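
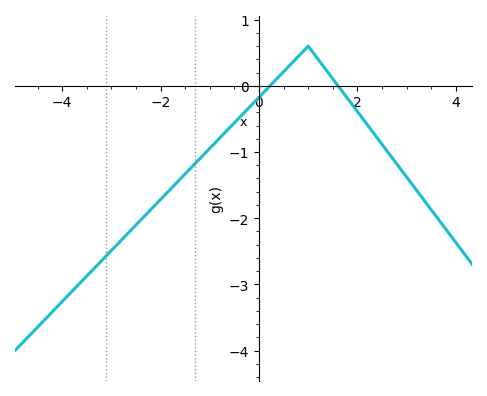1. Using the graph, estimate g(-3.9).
-3.2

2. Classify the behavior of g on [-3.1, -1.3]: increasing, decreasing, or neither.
increasing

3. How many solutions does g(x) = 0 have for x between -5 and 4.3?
2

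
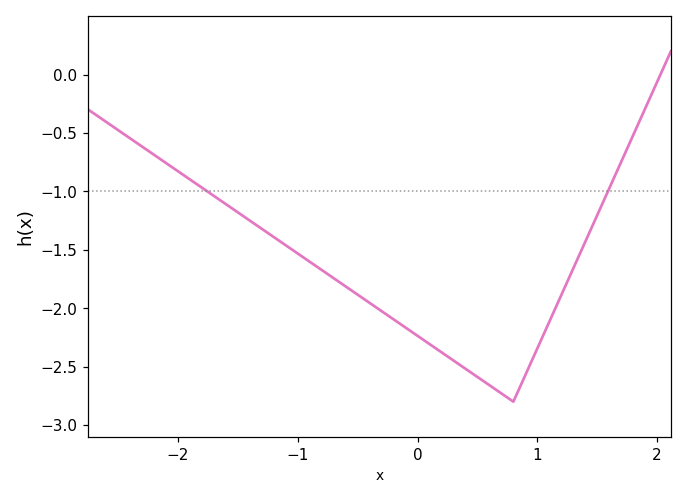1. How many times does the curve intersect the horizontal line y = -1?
2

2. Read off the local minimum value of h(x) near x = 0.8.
-2.8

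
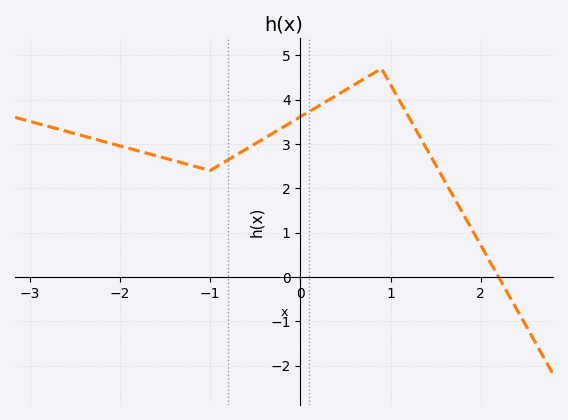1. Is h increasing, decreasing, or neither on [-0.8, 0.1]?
increasing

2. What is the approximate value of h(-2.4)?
3.2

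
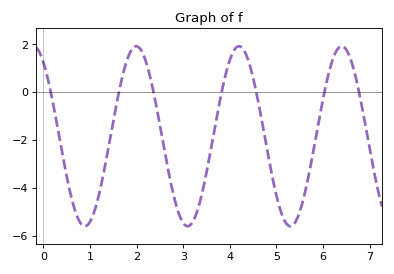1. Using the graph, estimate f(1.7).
0.69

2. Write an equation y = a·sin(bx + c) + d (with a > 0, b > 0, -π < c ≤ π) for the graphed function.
y = 3.76sin(2.85x + 2.18) - 1.85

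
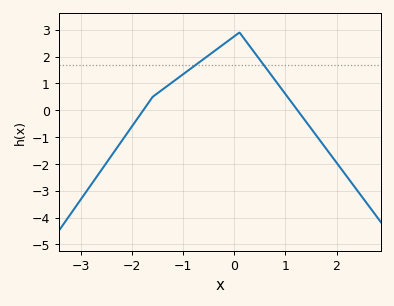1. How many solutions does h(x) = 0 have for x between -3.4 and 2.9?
2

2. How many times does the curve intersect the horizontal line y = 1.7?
2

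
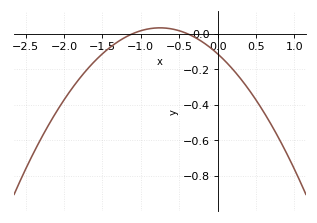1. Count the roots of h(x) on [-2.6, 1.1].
2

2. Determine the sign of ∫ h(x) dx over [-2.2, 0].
negative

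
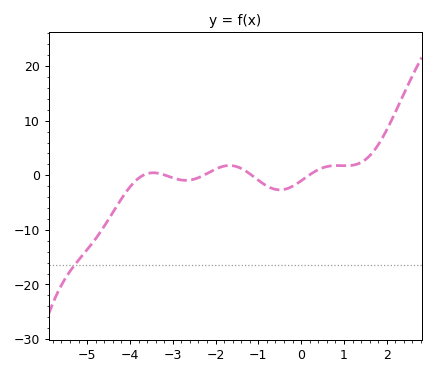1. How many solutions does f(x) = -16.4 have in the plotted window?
1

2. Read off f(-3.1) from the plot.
-0.194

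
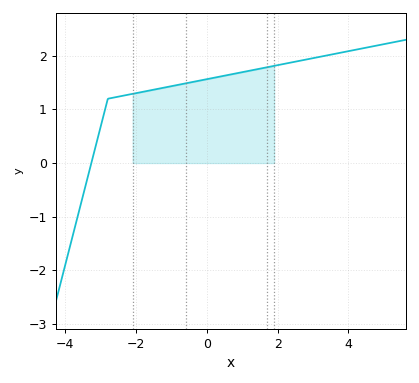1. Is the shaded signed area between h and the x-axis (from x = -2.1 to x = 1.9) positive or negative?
positive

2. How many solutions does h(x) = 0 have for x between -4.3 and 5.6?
1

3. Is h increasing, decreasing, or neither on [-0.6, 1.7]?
increasing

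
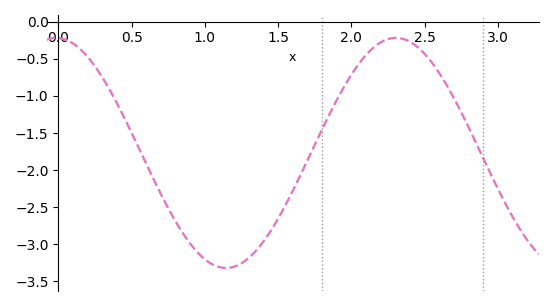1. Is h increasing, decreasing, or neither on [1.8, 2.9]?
neither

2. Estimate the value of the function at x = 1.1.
-3.31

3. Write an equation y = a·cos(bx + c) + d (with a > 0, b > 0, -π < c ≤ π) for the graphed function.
y = 1.55cos(2.71x + 0.04) - 1.77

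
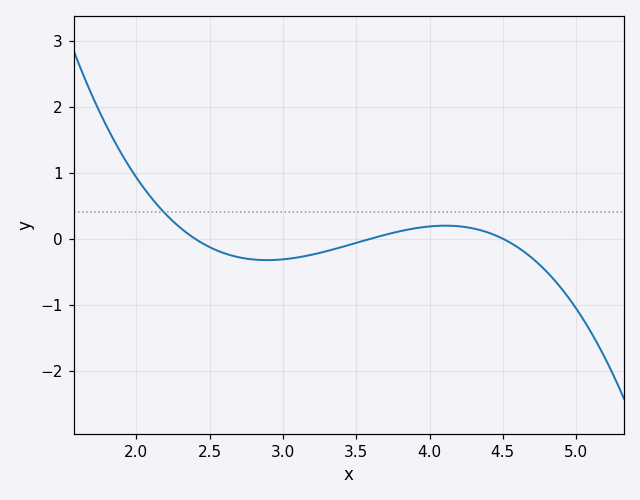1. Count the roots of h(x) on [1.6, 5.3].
3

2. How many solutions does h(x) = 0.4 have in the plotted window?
1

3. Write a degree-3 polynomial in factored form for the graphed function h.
y = -0.58(x - 2.4)(x - 3.6)(x - 4.5)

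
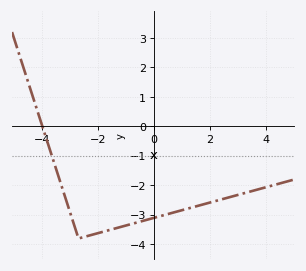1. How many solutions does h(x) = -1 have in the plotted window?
1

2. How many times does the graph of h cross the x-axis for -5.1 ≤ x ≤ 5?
1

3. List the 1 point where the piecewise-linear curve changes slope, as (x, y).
(-2.7, -3.8)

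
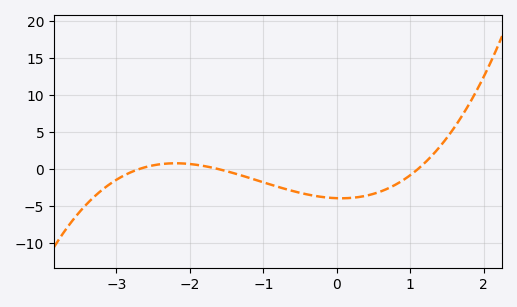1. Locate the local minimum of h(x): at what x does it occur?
0.063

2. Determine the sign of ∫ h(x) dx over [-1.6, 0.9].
negative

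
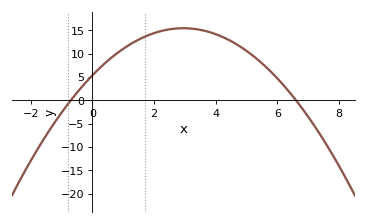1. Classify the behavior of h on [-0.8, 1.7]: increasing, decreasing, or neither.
increasing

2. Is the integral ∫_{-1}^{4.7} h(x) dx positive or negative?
positive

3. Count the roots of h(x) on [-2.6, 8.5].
2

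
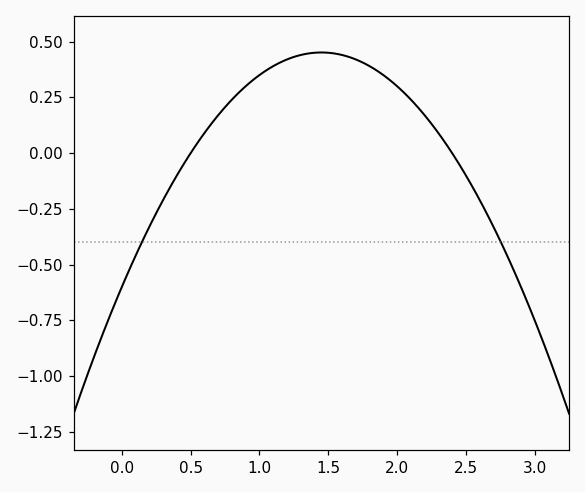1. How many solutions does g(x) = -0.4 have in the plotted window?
2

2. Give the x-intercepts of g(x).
0.5, 2.4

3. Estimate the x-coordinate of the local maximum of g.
1.45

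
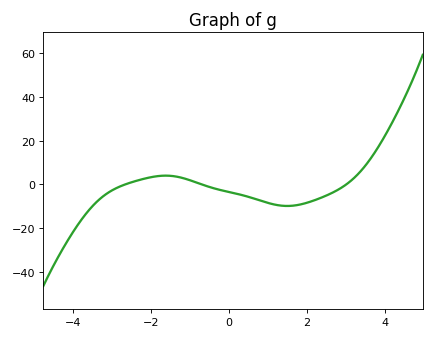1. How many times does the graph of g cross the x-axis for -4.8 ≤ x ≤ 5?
3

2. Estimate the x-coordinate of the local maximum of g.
-1.61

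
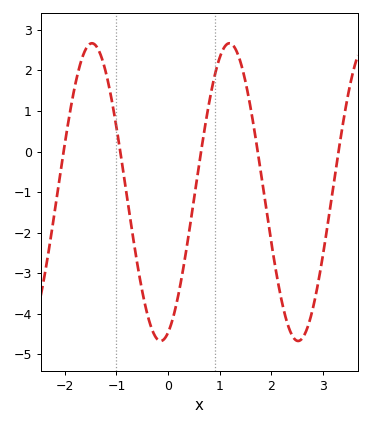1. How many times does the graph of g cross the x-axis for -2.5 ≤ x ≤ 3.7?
5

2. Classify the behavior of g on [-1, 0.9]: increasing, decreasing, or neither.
neither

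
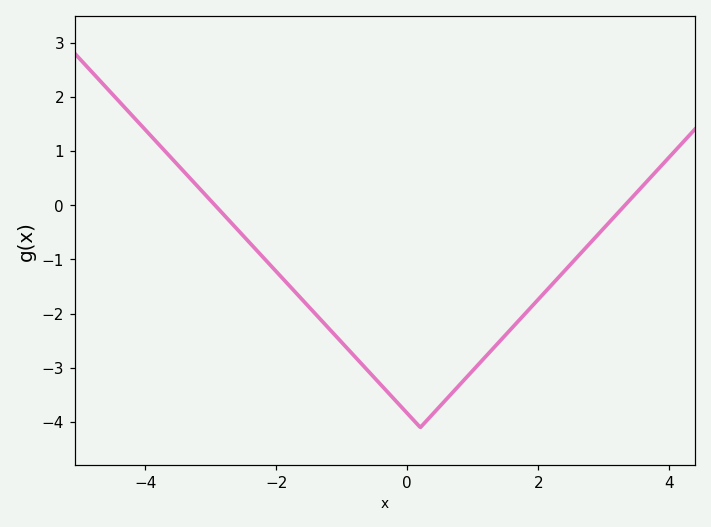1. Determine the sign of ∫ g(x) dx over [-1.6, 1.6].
negative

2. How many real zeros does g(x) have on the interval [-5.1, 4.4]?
2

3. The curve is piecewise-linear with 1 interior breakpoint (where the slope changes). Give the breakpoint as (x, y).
(0.2, -4.1)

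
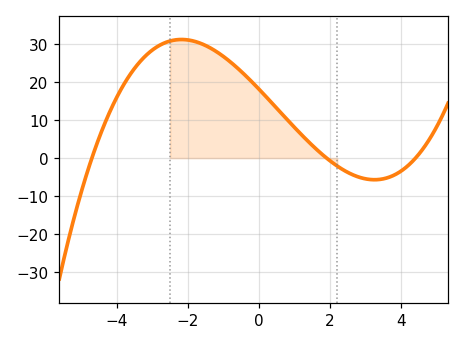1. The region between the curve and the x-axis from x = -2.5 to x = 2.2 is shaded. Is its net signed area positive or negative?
positive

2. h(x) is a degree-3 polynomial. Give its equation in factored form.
y = 0.46(x + 4.7)(x - 1.9)(x - 4.4)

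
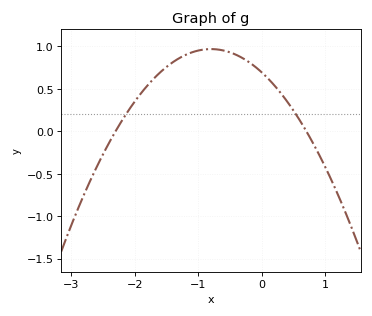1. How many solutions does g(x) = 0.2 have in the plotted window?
2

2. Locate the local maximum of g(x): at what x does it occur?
-0.8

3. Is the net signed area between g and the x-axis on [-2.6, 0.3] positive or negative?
positive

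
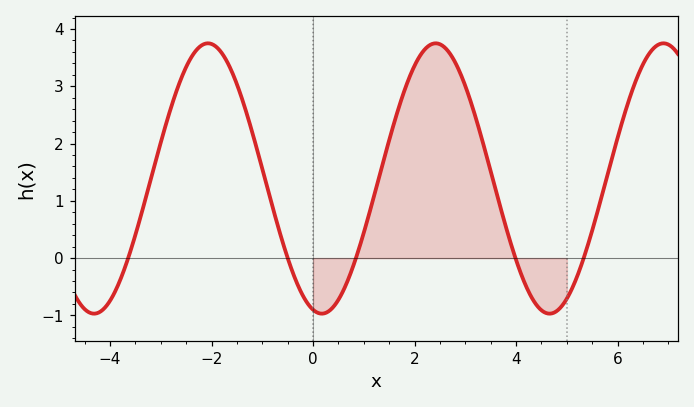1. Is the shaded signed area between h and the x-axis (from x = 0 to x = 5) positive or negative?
positive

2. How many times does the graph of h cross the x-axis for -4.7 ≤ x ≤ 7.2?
5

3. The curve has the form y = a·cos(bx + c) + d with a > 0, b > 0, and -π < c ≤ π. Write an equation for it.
y = 2.36cos(1.4x + 2.9) + 1.39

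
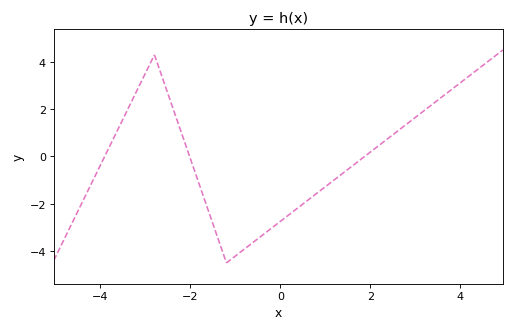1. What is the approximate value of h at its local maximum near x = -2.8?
4.29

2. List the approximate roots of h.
-3.91, -2.02, 1.87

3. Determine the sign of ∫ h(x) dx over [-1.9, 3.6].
negative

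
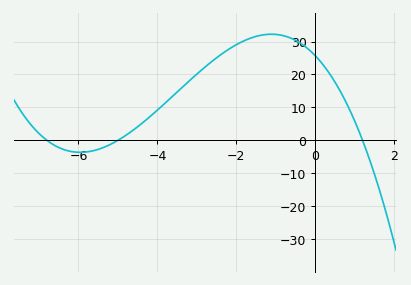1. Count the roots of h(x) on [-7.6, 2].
3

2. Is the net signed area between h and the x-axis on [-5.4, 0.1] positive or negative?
positive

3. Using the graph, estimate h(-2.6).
24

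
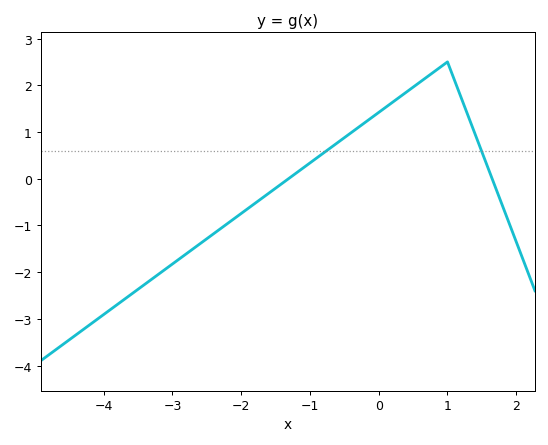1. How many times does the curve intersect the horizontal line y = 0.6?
2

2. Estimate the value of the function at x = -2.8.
-1.6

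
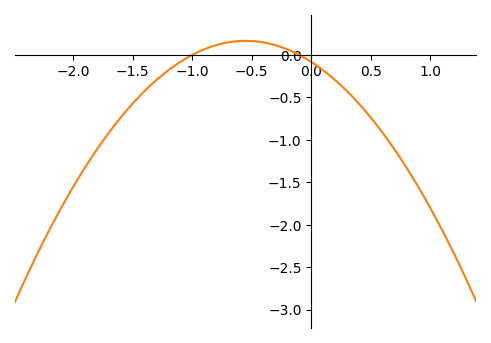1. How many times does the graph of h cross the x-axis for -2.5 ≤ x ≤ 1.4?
2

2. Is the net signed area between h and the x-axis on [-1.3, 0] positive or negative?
positive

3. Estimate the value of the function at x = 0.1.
-0.18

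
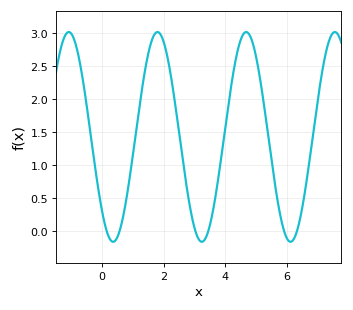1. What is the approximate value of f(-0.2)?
0.927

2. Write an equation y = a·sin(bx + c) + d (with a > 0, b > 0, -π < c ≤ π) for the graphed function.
y = 1.59sin(2.19x - 2.38) + 1.43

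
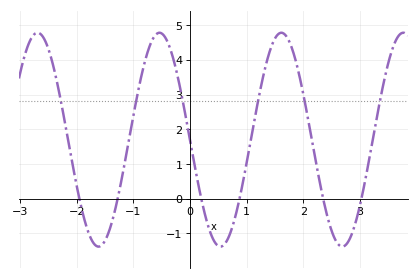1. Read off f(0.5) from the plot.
-1.4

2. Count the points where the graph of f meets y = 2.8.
6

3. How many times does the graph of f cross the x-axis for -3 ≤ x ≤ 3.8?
6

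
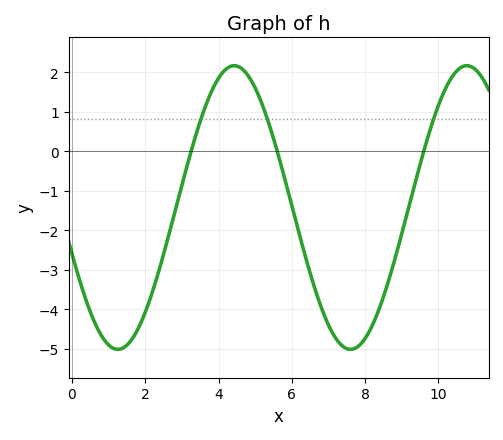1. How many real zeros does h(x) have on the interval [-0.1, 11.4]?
3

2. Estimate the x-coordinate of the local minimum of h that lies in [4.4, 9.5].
7.6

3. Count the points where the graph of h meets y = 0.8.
3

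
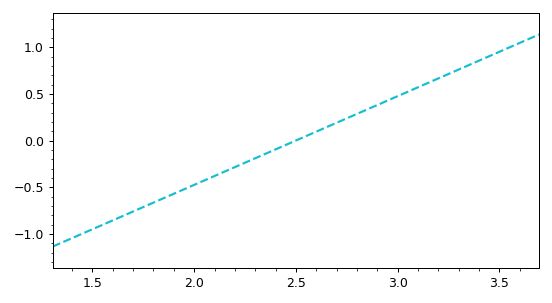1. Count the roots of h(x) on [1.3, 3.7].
1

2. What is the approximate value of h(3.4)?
0.85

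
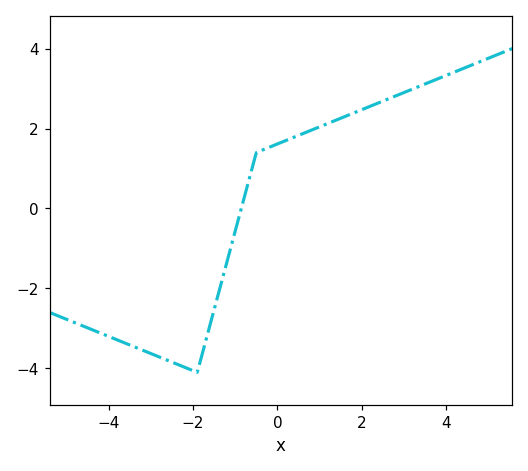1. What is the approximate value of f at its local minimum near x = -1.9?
-4.1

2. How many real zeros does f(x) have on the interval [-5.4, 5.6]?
1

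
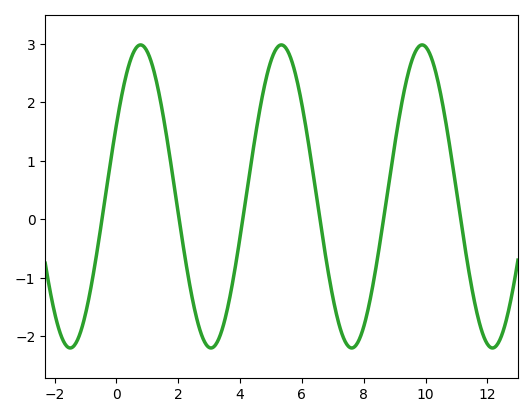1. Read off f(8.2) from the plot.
-1.4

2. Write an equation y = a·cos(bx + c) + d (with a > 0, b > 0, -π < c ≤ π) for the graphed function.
y = 2.59cos(1.4x - 1.1) + 0.39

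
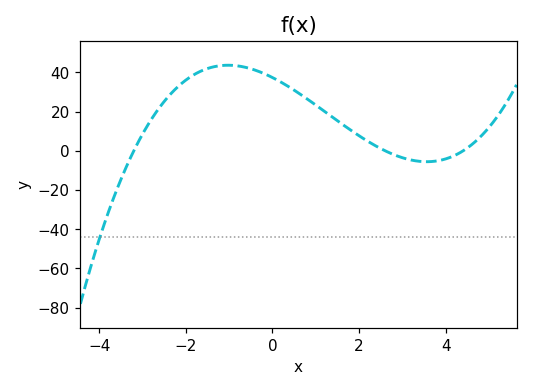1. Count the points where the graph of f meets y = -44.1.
1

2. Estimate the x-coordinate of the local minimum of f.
3.56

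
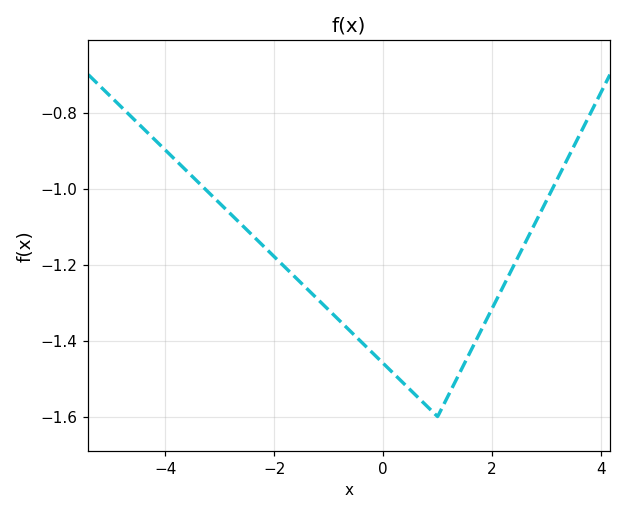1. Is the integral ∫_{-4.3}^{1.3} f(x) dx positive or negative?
negative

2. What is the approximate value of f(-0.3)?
-1.42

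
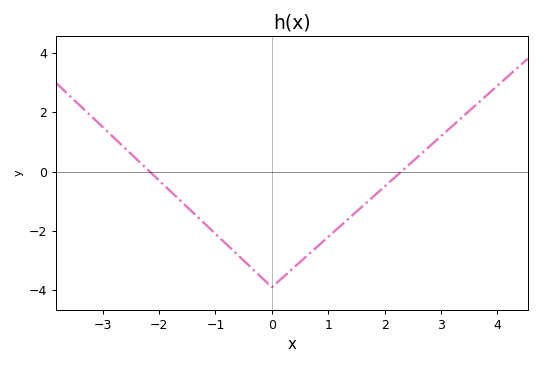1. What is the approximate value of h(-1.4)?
-1.38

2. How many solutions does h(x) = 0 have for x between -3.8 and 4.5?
2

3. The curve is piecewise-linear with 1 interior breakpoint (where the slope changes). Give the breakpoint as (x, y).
(0, -3.9)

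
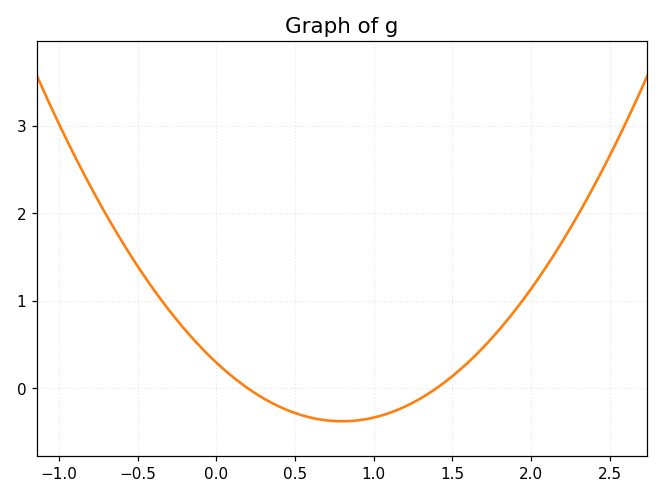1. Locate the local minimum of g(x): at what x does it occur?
0.8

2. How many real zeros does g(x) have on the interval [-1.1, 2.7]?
2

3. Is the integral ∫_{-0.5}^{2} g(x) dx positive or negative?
positive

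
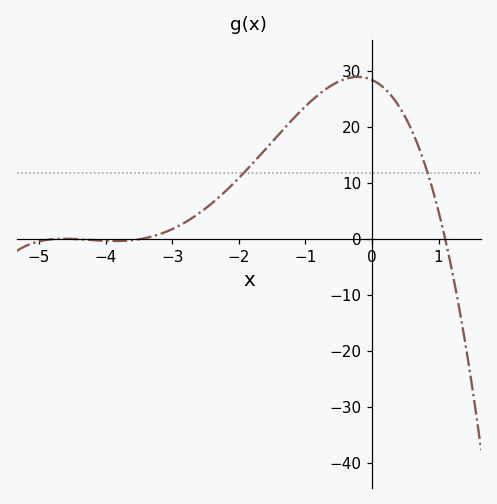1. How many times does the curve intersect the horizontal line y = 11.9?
2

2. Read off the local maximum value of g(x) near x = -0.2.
29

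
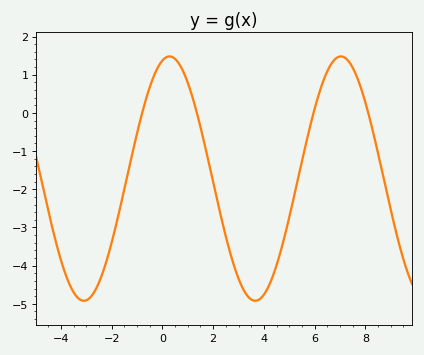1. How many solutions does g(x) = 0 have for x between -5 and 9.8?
4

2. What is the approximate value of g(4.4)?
-4.2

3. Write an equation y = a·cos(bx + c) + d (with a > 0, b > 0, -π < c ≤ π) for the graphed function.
y = 3.2cos(0.93x - 0.26) - 1.72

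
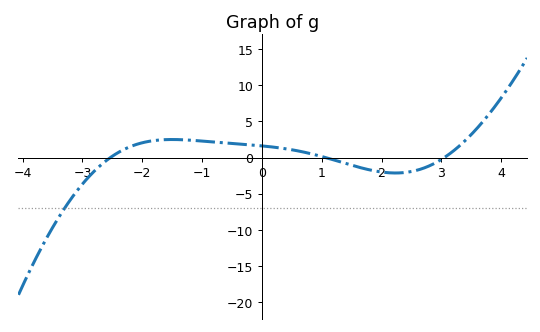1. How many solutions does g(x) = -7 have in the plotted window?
1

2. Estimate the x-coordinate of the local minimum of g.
2.2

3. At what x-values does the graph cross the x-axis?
-2.6, 1, 3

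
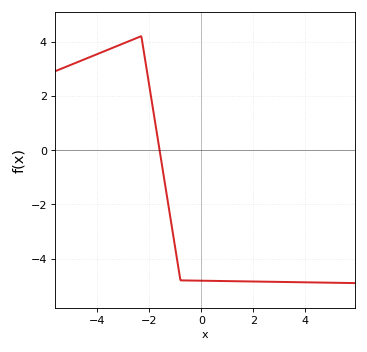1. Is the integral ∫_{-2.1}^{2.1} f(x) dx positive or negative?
negative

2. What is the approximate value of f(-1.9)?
1.8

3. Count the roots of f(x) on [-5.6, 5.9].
1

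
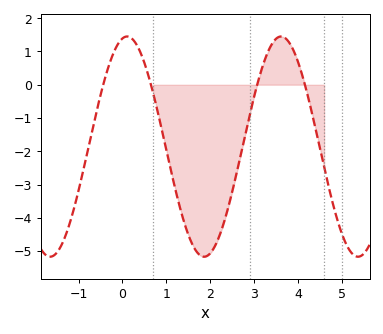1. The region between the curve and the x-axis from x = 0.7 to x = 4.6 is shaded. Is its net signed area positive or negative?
negative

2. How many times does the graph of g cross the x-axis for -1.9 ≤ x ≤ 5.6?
4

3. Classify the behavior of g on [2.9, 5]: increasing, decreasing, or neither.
neither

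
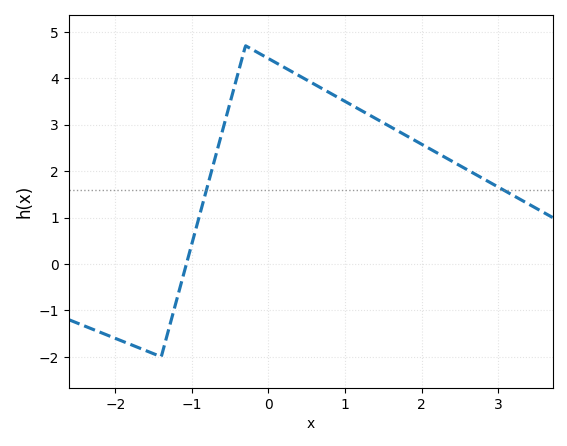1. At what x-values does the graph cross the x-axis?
-1.07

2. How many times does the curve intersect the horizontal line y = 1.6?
2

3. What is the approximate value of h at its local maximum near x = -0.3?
4.7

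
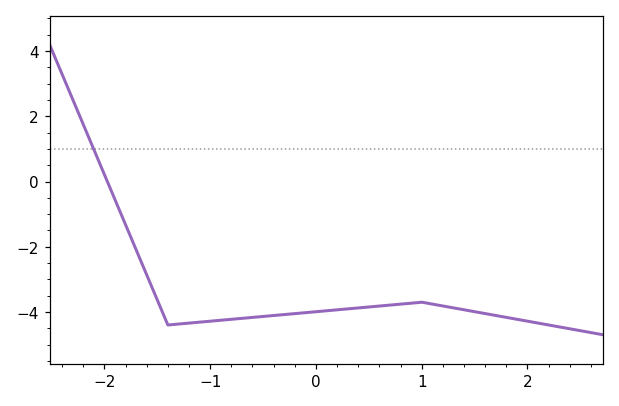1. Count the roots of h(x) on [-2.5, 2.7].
1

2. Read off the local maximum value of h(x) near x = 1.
-3.7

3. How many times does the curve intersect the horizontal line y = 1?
1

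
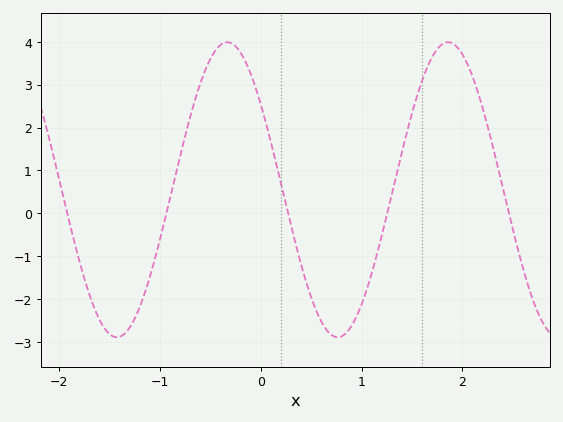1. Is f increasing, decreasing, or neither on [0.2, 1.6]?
neither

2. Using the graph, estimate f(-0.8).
1.3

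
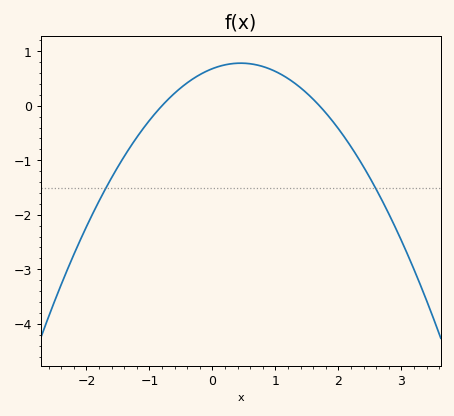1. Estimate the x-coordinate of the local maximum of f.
0.45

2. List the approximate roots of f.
-0.8, 1.7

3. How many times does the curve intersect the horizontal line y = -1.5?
2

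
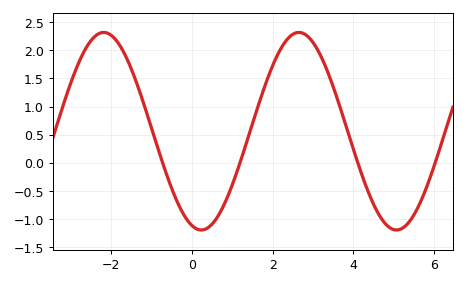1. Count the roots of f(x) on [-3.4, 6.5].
4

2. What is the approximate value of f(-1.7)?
2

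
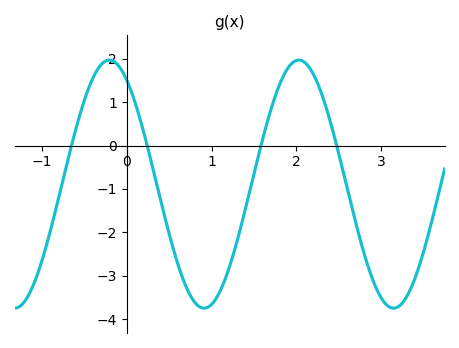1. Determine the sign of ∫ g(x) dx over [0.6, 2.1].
negative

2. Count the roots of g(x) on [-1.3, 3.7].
4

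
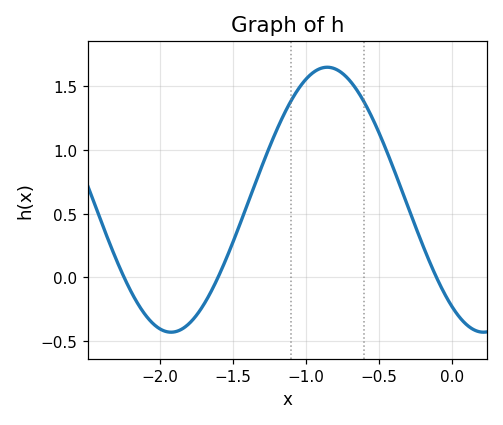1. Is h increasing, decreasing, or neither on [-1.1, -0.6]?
neither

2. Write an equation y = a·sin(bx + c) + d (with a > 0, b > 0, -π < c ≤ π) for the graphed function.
y = 1.04sin(2.9x - 2.2) + 0.61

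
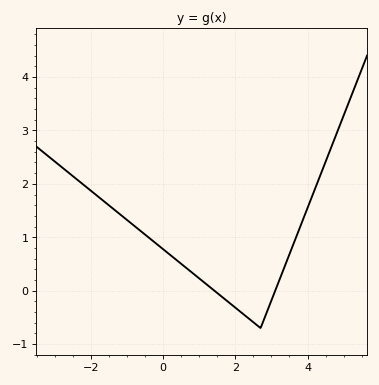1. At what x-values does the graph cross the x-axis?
1.4, 3.2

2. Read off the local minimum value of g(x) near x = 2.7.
-0.7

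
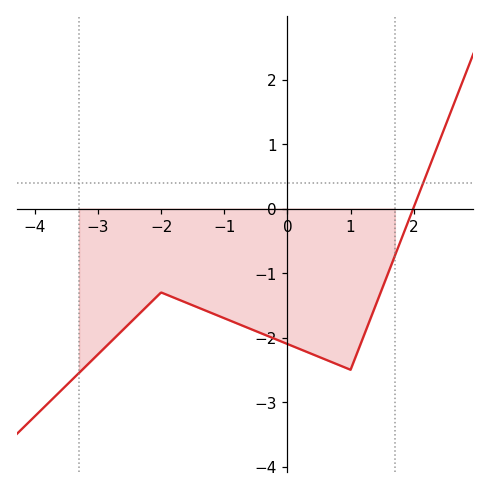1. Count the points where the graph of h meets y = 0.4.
1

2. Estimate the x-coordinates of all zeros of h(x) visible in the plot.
2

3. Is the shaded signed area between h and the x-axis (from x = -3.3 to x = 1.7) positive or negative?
negative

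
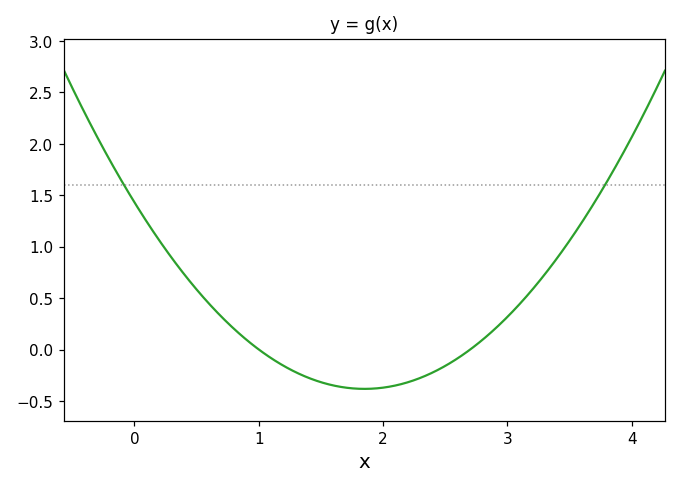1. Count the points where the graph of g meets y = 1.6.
2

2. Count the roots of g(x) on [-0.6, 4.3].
2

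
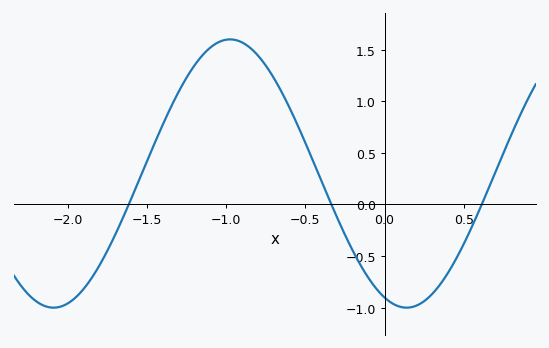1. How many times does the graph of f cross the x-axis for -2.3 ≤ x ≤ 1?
3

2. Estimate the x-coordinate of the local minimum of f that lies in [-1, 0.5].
0.15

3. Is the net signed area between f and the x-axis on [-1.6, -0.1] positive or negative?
positive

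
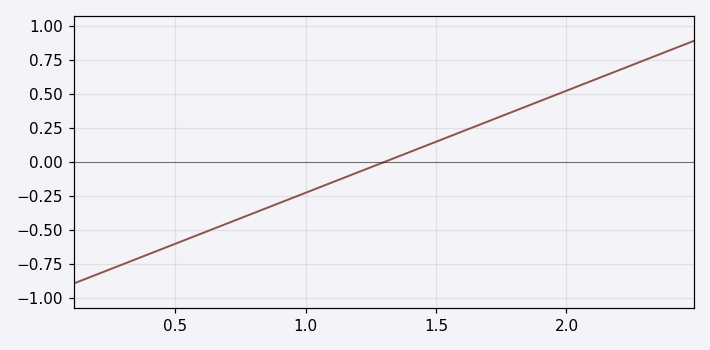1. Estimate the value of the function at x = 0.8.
-0.375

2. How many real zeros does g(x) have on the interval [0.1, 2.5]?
1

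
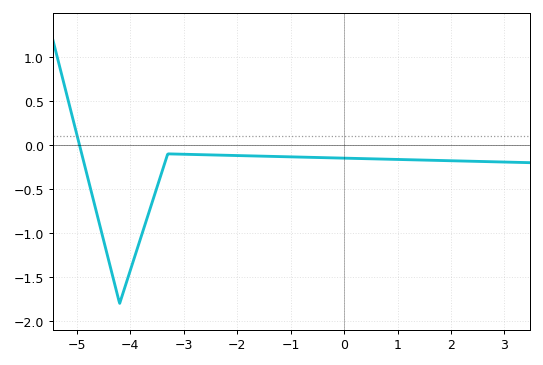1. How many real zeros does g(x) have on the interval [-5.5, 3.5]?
1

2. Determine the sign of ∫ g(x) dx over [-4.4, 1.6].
negative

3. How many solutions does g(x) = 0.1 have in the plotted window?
1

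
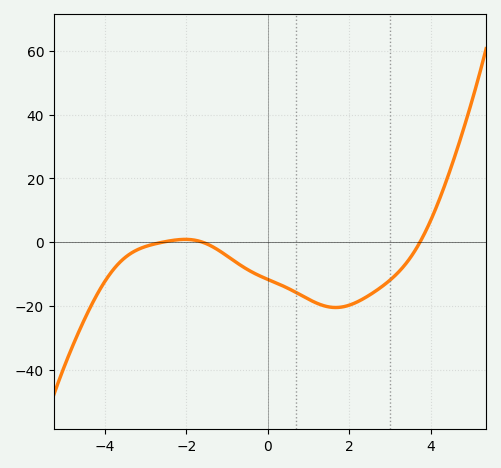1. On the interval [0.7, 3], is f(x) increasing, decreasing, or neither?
neither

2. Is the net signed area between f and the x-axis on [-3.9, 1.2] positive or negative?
negative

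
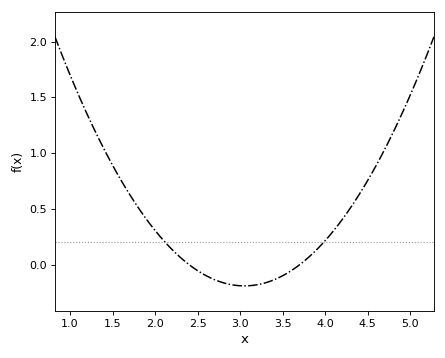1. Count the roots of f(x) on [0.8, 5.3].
2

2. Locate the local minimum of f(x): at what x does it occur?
3.05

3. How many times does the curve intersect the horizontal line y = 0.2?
2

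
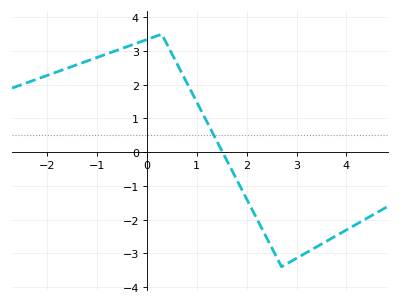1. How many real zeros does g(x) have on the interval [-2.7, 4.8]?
1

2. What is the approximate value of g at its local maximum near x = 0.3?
3.5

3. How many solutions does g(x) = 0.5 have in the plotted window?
1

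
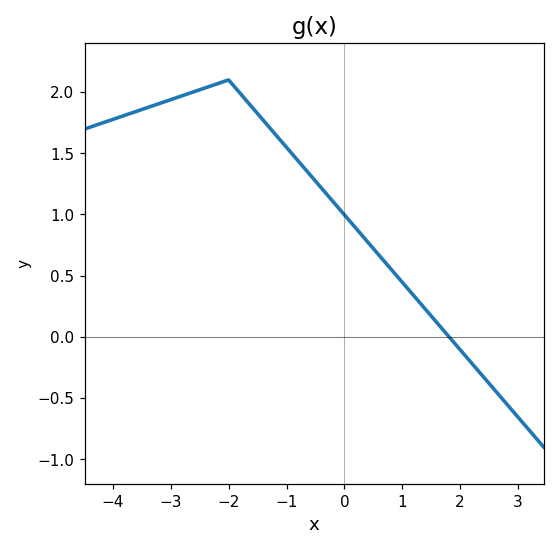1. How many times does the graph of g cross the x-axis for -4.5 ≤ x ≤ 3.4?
1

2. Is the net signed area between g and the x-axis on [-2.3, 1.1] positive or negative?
positive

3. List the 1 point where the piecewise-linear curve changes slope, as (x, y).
(-2, 2.1)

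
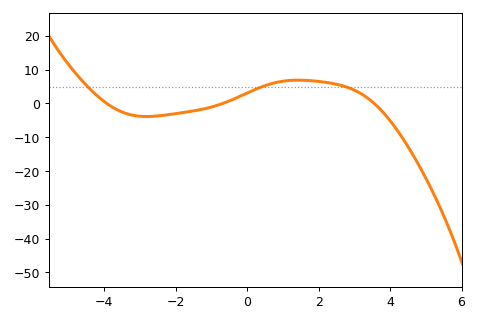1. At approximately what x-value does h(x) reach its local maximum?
1.4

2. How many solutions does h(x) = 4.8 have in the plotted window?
3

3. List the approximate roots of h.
-4, -0.6, 3.6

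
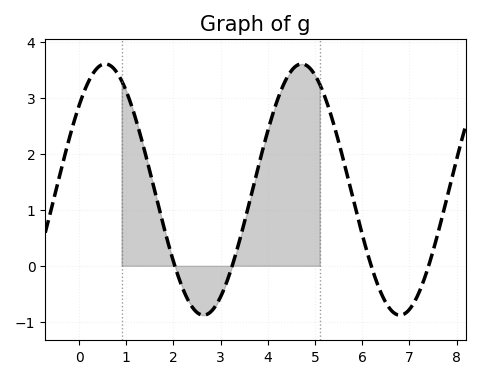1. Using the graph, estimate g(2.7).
-0.87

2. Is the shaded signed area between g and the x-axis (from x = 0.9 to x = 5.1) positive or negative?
positive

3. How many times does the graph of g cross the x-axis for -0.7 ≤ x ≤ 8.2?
4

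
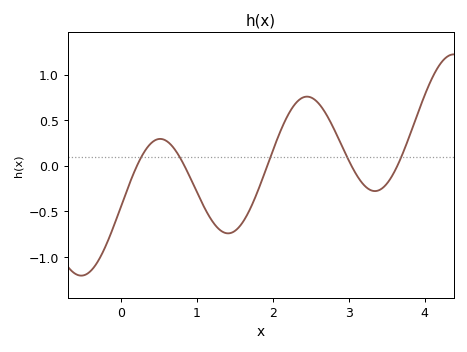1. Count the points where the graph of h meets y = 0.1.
5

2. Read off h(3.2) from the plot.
-0.2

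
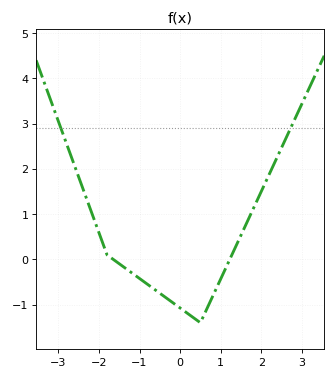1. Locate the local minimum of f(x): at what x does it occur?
0.498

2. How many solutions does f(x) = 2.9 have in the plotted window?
2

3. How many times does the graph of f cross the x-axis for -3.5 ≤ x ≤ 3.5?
2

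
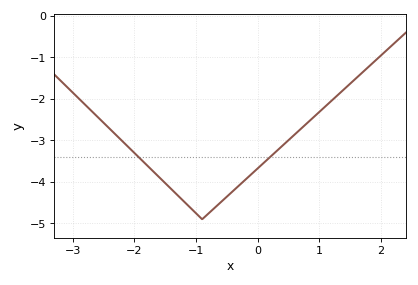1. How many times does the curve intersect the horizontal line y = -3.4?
2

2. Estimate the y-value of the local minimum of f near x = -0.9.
-4.9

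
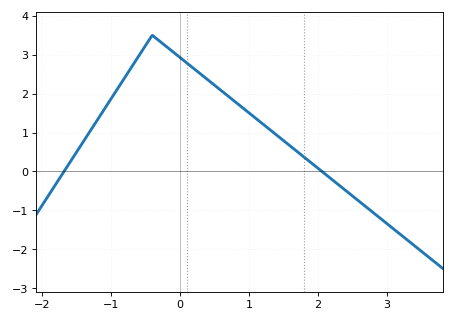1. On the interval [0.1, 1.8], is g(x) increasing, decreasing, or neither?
decreasing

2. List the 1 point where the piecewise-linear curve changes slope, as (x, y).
(-0.4, 3.5)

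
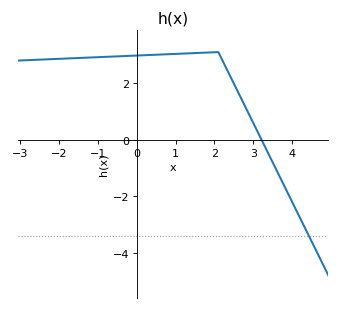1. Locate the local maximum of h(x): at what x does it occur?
2.1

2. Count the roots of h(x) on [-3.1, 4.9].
1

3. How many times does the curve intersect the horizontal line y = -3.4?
1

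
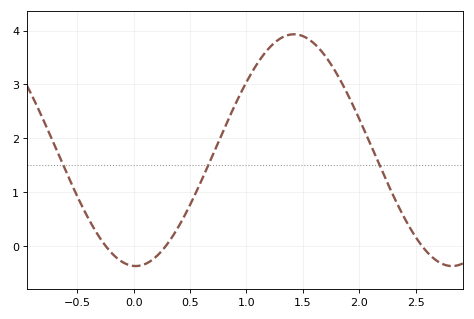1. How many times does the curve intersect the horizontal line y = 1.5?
3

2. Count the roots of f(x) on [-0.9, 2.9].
3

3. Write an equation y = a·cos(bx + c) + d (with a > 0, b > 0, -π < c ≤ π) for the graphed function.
y = 2.15cos(2.24x + 3.1) + 1.78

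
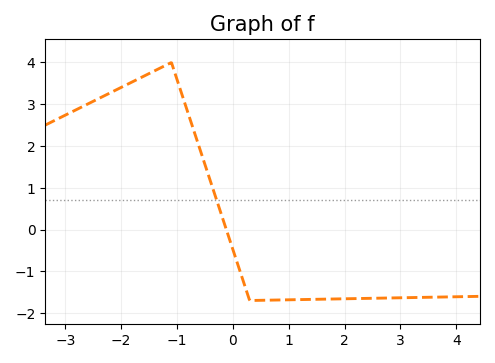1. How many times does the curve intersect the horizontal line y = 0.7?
1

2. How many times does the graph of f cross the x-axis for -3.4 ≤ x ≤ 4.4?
1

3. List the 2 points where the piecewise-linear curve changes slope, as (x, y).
(-1.1, 4); (0.3, -1.7)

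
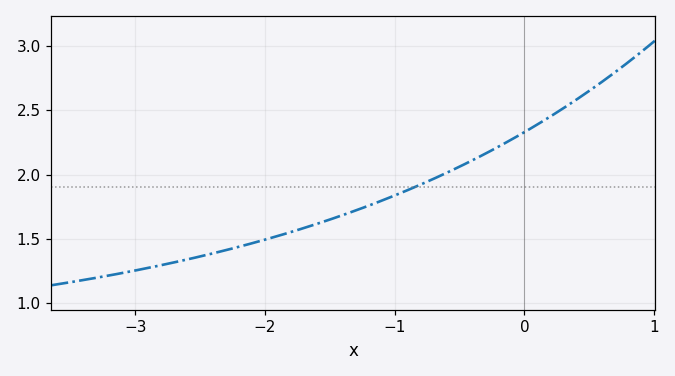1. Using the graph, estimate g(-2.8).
1.29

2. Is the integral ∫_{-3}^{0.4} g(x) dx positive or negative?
positive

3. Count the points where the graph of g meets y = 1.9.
1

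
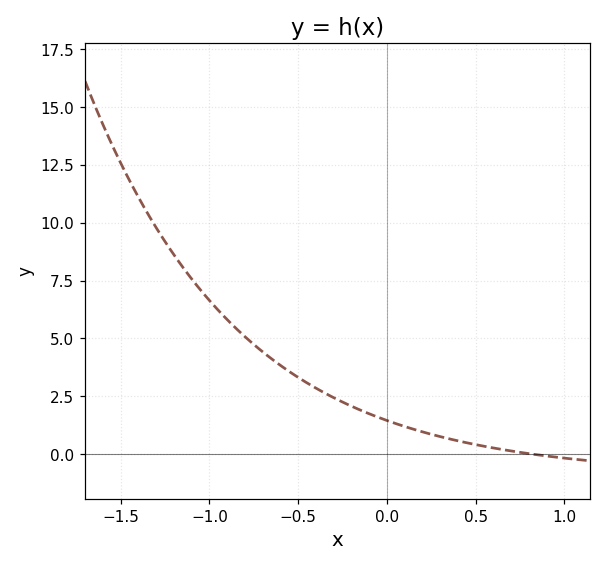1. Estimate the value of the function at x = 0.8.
0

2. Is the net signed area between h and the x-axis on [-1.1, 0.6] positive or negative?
positive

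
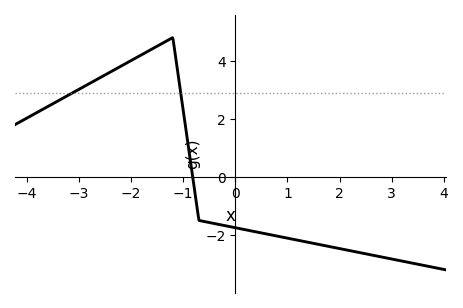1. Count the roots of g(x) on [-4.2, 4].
1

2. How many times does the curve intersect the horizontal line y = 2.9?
2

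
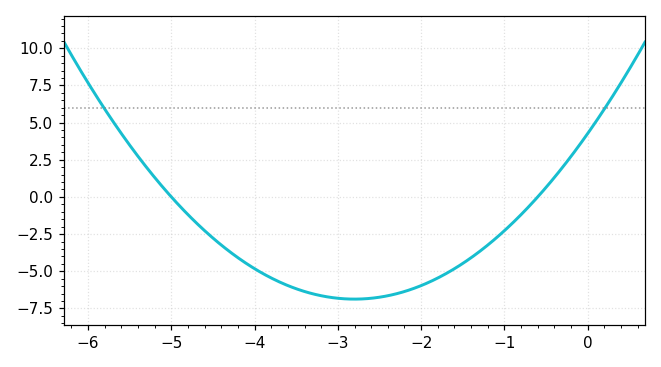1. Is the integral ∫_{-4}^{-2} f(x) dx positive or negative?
negative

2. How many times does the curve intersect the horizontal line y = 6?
2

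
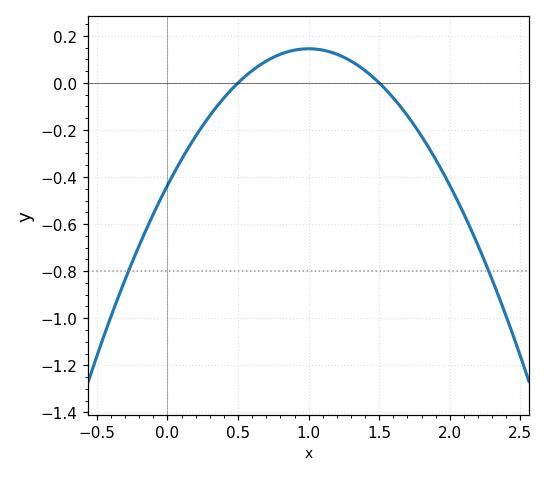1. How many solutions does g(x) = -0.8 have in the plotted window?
2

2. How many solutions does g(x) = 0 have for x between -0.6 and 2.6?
2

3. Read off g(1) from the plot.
0.14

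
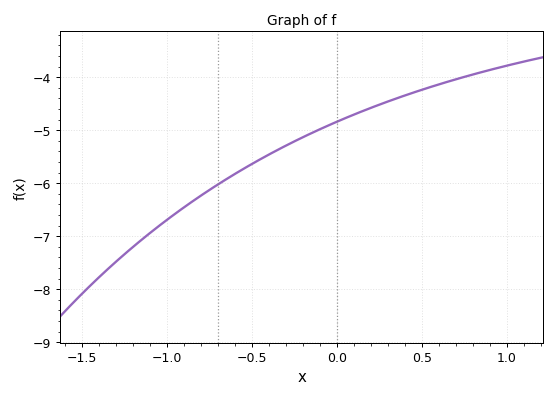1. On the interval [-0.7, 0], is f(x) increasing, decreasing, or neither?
increasing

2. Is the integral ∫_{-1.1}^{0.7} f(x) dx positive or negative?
negative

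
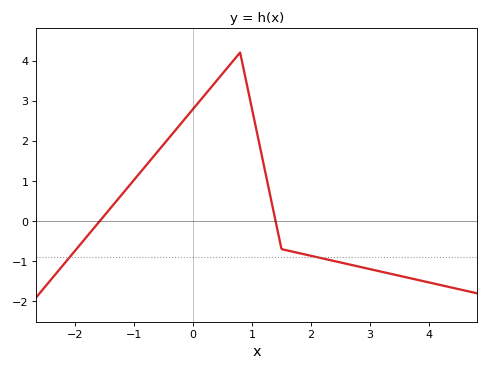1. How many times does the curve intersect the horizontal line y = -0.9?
2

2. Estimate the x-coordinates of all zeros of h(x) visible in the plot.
-1.6, 1.4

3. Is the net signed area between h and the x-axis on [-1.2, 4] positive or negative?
positive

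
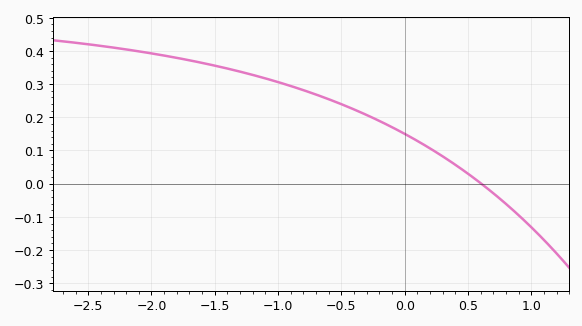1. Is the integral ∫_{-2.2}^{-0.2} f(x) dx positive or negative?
positive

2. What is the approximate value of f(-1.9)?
0.39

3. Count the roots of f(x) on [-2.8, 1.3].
1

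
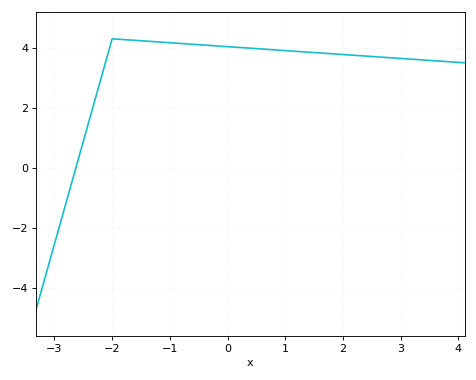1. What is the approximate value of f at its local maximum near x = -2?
4.3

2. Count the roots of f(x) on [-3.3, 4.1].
1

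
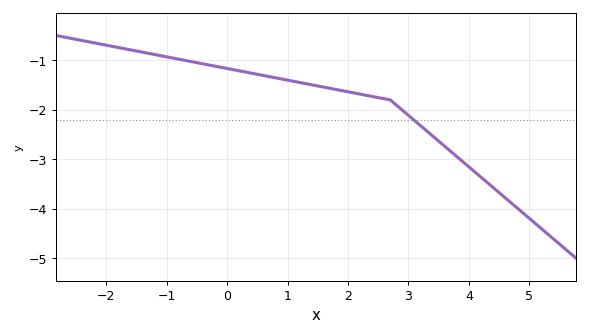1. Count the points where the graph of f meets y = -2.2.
1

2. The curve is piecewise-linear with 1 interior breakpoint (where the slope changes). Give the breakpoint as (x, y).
(2.7, -1.8)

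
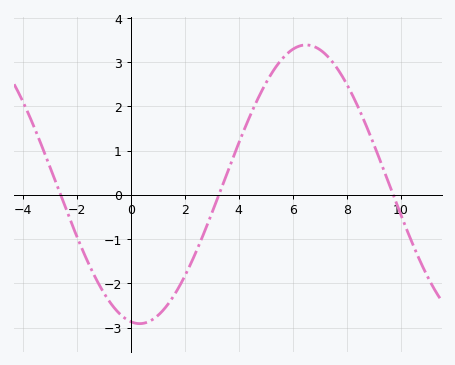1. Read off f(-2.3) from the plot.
-0.5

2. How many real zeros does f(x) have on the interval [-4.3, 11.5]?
3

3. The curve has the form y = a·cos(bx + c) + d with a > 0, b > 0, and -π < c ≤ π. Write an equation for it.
y = 3.15cos(0.51x + 3) + 0.24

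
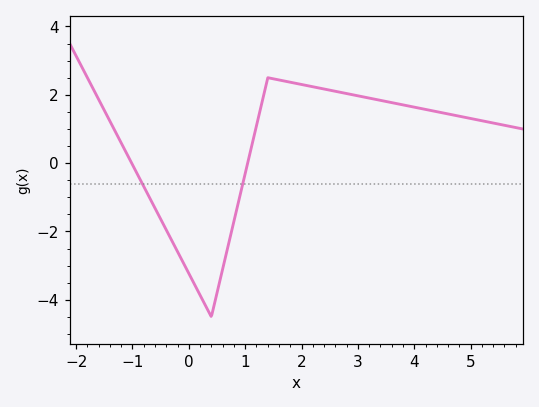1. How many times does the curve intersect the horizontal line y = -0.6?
2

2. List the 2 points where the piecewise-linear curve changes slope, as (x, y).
(0.4, -4.5); (1.4, 2.5)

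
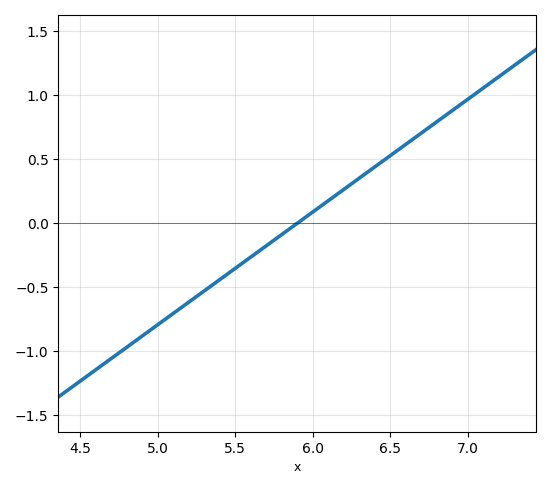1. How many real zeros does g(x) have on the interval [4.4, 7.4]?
1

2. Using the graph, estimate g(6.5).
0.528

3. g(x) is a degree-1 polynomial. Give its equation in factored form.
y = 0.88(x - 5.9)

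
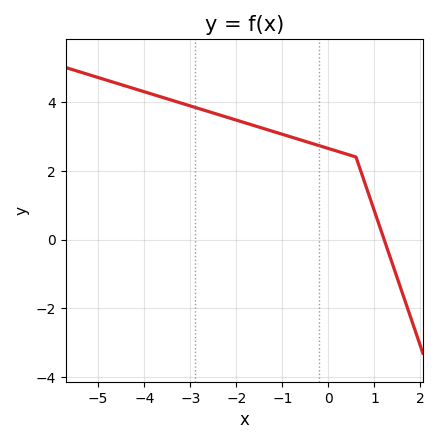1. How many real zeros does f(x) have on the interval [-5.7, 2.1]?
1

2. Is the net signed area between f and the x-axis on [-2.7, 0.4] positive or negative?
positive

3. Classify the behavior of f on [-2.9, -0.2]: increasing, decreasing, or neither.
decreasing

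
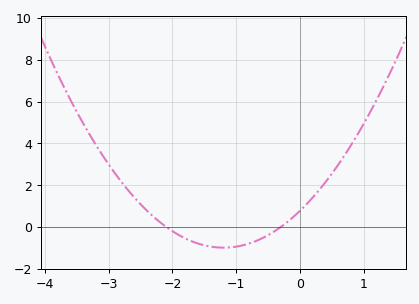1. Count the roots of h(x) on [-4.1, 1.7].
2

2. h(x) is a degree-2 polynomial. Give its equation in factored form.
y = 1.23(x + 2.1)(x + 0.3)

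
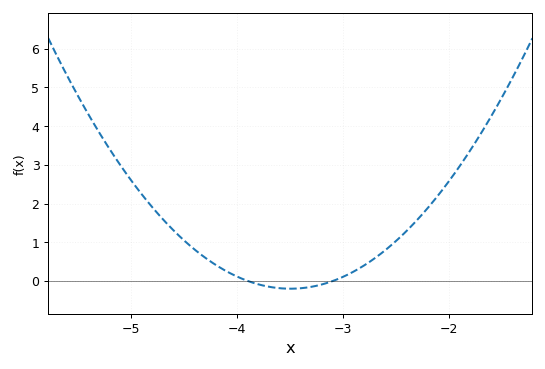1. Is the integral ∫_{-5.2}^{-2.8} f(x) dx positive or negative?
positive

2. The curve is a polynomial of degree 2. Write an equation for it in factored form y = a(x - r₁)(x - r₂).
y = 1.24(x + 3.9)(x + 3.1)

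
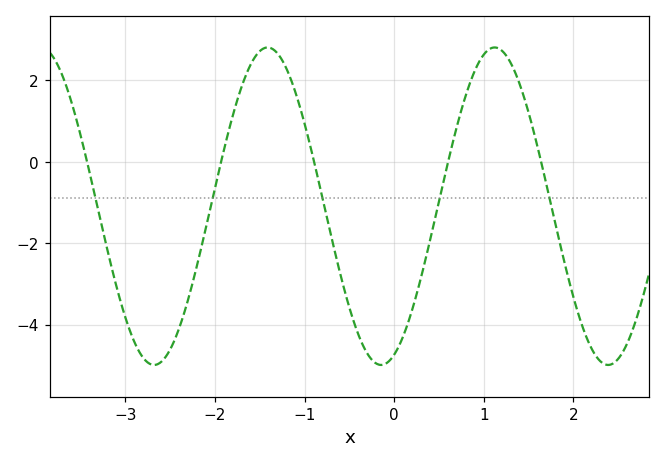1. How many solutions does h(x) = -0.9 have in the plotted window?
5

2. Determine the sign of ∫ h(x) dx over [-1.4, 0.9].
negative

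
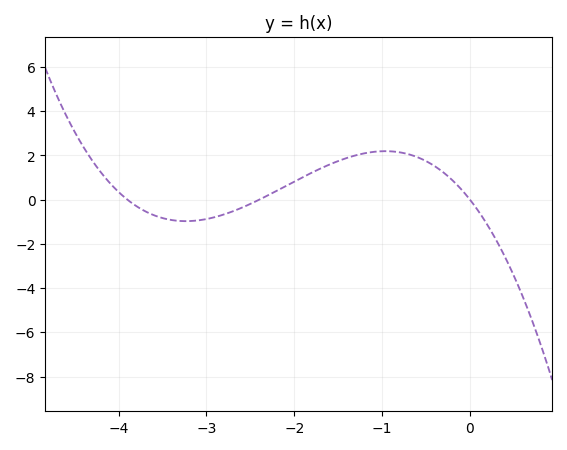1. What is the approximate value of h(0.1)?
-0.6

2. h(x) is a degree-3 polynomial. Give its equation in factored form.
y = -0.54(x + 3.9)(x + 2.4)(x - 0)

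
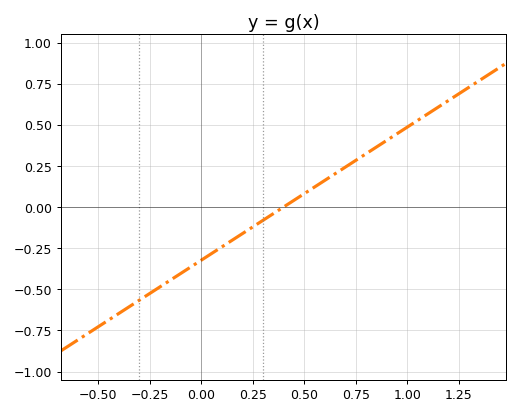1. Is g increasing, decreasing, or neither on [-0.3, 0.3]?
increasing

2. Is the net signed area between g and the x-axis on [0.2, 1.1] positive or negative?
positive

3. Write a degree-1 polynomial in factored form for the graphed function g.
y = 0.81(x - 0.4)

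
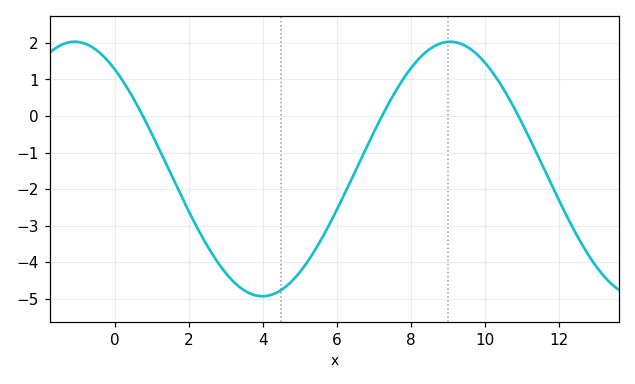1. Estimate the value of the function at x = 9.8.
1.67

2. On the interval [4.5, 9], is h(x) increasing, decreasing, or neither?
increasing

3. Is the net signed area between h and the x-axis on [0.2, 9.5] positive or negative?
negative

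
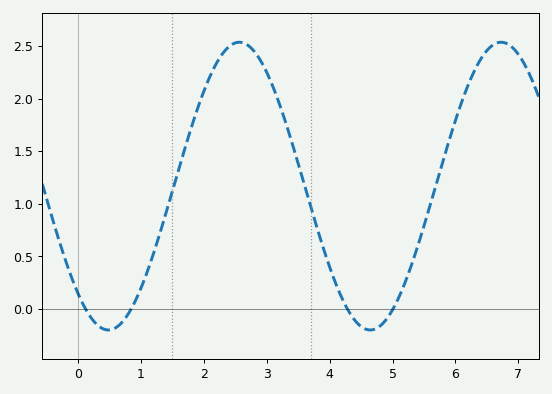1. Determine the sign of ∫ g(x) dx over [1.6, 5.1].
positive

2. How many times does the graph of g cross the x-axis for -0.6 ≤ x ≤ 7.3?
4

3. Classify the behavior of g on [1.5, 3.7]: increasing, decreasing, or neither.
neither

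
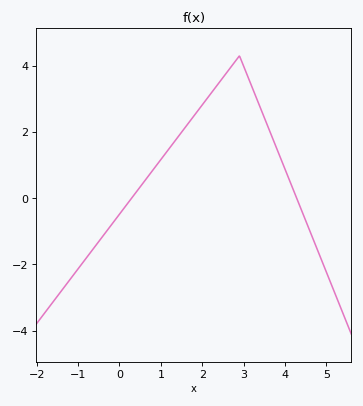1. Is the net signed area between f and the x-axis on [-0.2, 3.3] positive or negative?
positive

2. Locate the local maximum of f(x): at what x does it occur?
2.8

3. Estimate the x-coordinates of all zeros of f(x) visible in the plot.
0.2, 4.2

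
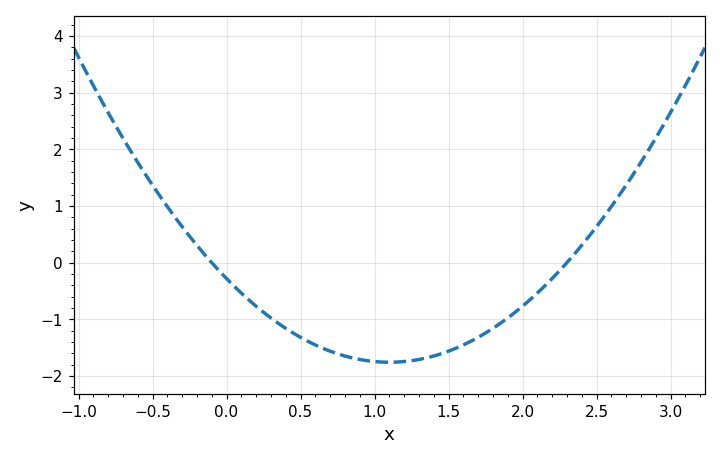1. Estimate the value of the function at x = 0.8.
-1.65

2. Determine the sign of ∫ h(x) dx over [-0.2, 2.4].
negative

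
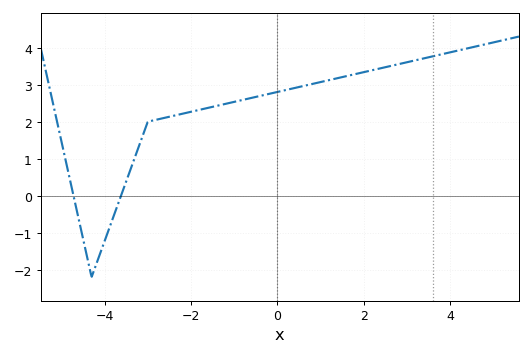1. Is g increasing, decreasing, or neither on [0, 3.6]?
increasing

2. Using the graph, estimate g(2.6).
3.5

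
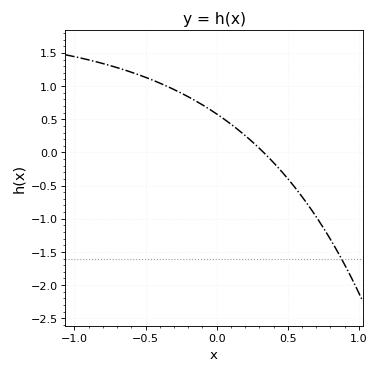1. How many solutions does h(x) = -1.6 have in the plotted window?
1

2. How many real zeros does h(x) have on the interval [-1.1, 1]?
1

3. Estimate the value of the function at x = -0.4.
1.05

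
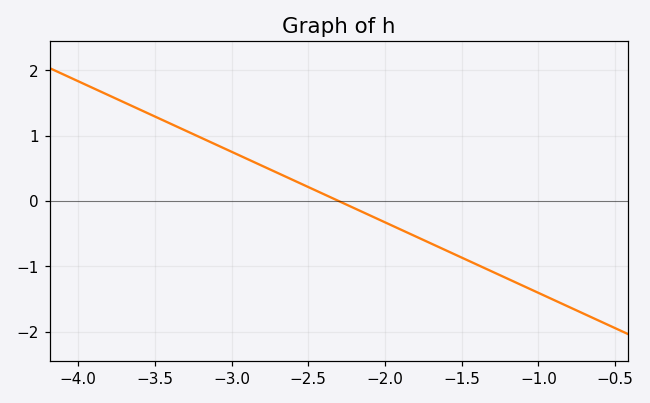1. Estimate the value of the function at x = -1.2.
-1.19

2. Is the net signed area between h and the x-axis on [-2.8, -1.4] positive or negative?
negative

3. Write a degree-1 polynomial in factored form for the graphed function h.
y = -1.08(x + 2.3)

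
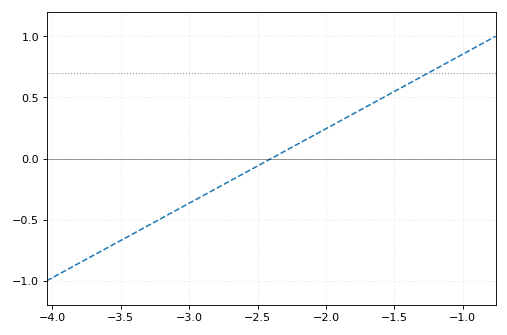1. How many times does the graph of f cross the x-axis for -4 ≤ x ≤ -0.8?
1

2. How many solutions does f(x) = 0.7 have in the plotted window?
1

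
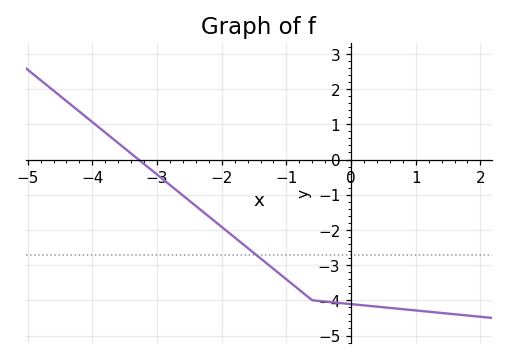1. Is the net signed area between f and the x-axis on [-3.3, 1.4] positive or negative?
negative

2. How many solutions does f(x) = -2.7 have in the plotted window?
1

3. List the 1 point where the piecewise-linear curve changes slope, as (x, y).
(-0.6, -4)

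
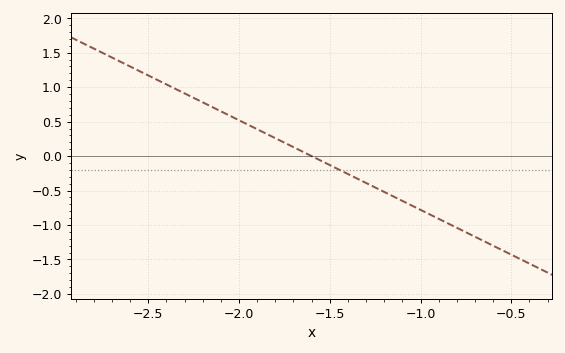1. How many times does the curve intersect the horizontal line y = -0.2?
1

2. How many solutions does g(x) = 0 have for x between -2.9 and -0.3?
1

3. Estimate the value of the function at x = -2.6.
1.3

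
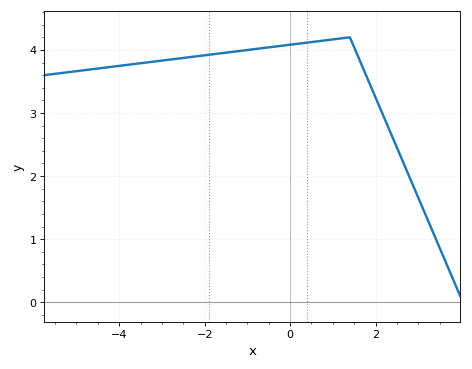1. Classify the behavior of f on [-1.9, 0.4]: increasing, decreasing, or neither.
increasing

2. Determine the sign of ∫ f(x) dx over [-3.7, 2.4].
positive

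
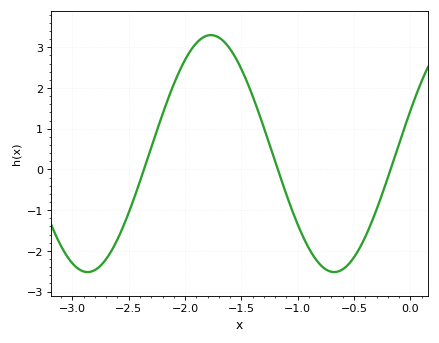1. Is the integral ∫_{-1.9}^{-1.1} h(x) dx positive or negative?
positive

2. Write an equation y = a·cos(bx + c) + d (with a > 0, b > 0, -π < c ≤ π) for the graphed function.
y = 2.91cos(2.87x - 1.2) + 0.39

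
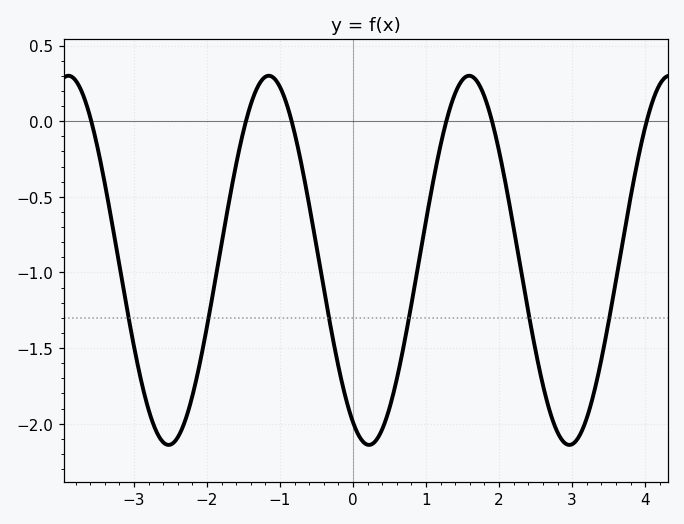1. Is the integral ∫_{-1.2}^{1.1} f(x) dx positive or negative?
negative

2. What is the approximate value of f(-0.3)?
-1.4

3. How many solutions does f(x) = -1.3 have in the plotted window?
6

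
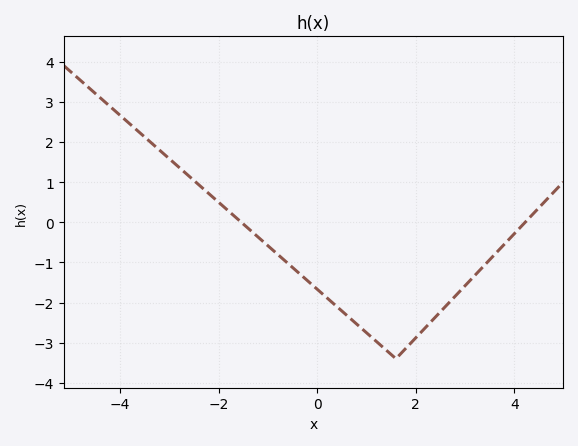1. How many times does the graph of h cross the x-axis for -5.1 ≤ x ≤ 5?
2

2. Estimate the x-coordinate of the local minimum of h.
1.6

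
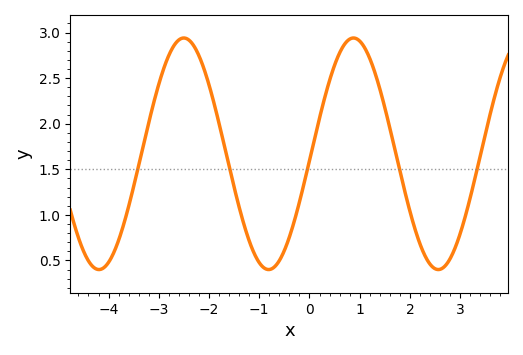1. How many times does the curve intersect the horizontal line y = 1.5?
5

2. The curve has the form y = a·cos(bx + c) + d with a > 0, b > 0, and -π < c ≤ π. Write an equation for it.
y = 1.27cos(1.86x - 1.63) + 1.67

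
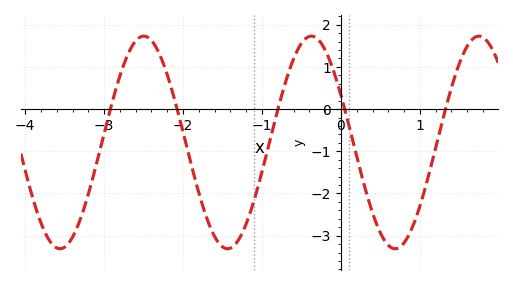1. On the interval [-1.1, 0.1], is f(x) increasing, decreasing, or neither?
neither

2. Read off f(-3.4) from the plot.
-3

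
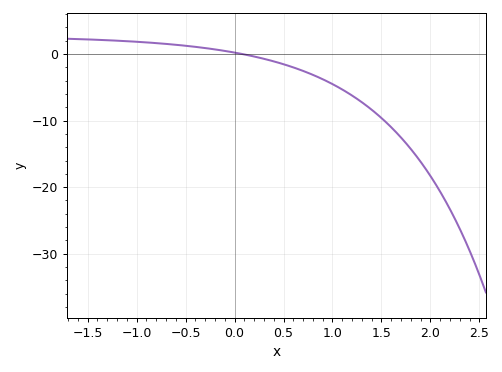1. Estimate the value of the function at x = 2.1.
-20.7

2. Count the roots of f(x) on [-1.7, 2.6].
1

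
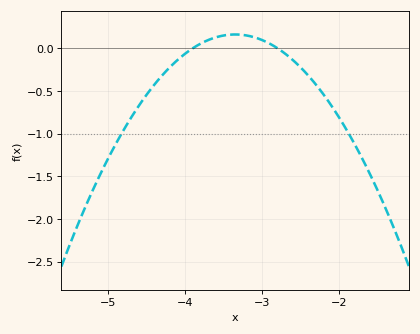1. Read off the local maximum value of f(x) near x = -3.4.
0.15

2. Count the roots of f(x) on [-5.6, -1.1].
2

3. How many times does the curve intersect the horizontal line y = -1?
2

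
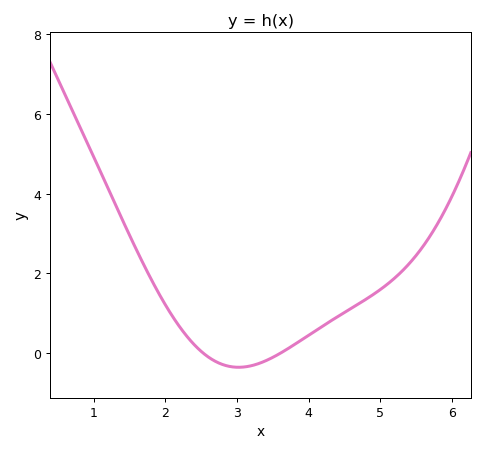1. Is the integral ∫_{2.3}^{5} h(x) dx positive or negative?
positive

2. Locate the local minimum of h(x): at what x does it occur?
3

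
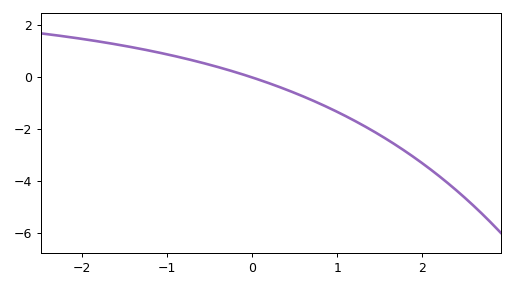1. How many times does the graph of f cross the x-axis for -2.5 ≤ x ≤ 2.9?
1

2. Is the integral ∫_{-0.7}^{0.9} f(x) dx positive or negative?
negative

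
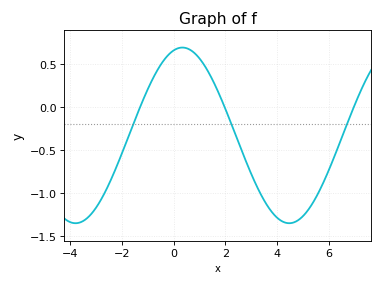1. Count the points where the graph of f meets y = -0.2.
3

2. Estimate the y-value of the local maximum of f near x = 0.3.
0.7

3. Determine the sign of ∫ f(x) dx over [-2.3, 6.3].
negative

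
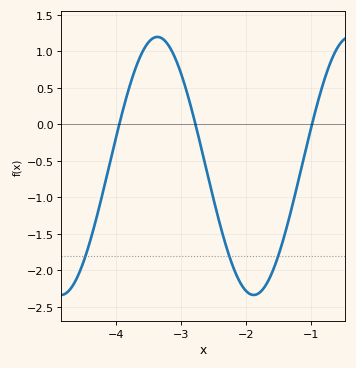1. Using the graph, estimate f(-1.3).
-1.13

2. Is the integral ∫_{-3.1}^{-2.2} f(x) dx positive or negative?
negative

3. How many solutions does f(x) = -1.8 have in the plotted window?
3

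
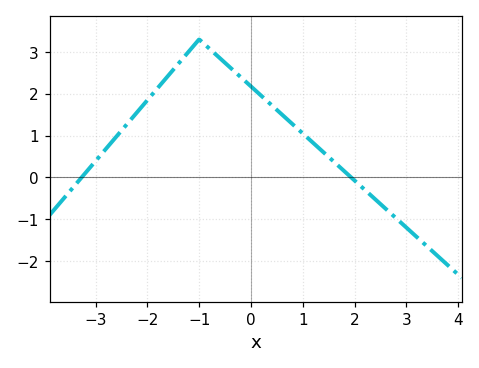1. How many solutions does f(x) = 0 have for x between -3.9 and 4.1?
2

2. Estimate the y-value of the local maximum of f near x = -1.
3.3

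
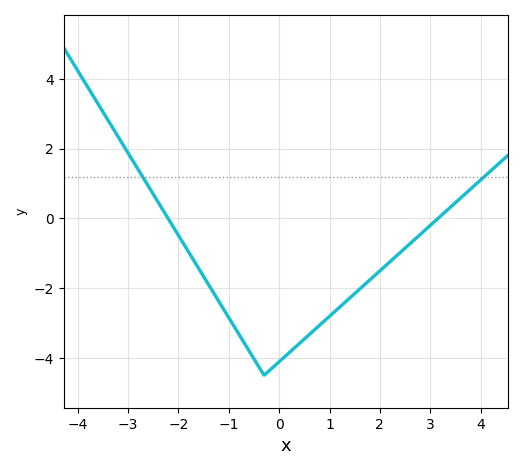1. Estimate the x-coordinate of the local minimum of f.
-0.4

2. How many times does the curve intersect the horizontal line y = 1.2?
2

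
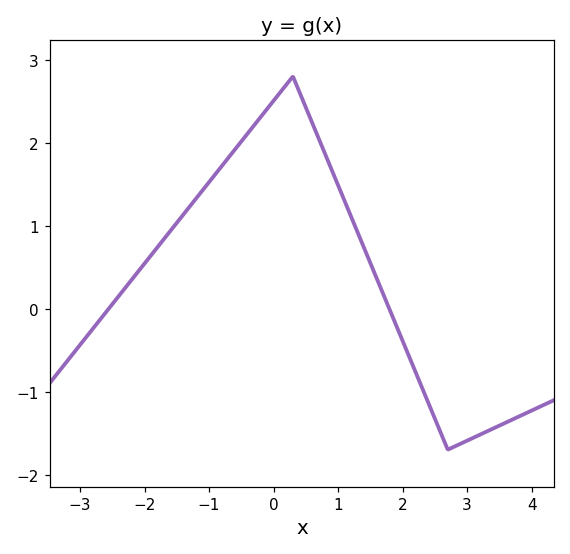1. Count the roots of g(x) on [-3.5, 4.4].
2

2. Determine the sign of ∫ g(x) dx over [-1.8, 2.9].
positive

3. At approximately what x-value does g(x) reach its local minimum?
2.8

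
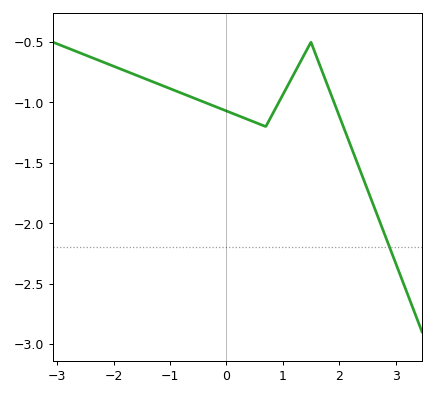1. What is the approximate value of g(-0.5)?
-1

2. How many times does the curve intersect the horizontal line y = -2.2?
1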